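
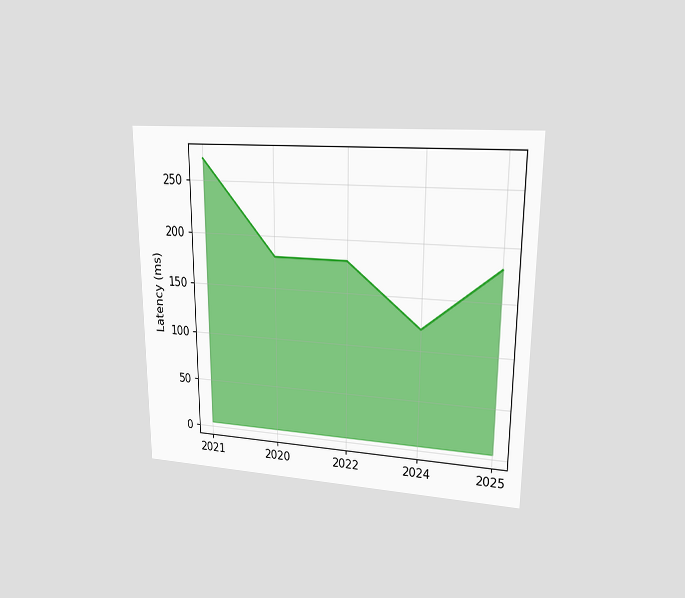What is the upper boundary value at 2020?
180ms

The chart is viewed at a slight angle. At 2020 the upper boundary is at 180ms.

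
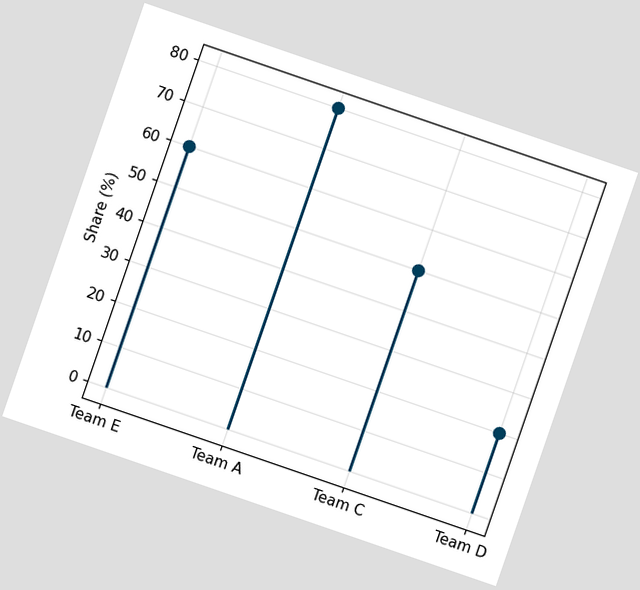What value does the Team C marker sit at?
The chart is tilted about 19° clockwise. The Team C marker sits at 50%.

50%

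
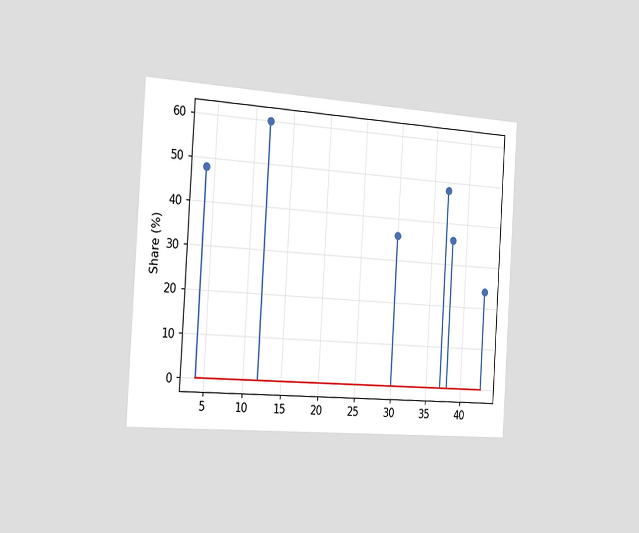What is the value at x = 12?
The chart is tilted about 3° clockwise and viewed slightly from the left. The stem at x=12 reaches 60%.

60%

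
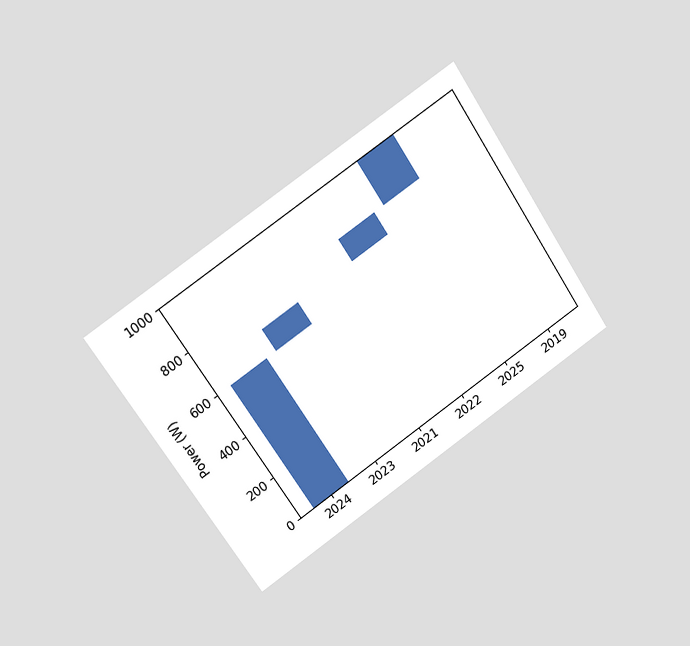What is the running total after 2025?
1000W

The chart is tilted about 34° counter-clockwise and viewed at a slight angle. After 2025 the running total reaches 1000W.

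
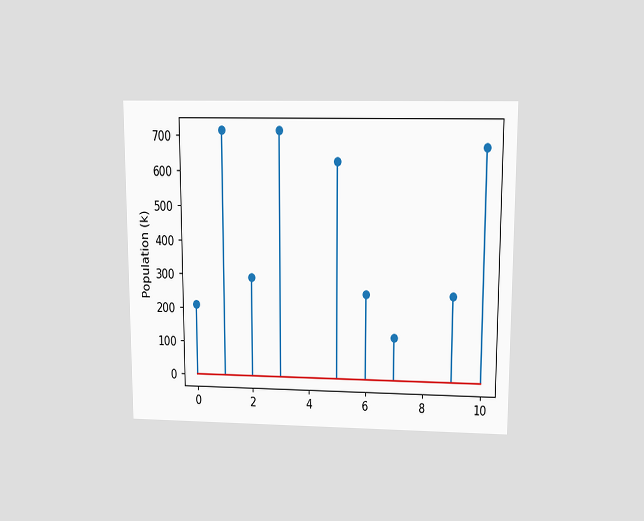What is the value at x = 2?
294k

The chart is viewed slightly from above. The stem at x=2 reaches 294k.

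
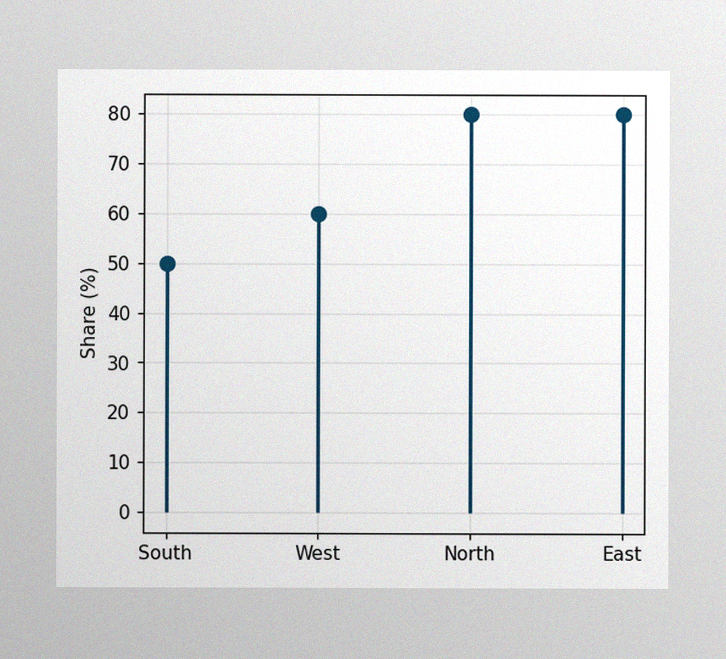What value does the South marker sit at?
The image has some photo noise and uneven lighting. The South marker sits at 50%.

50%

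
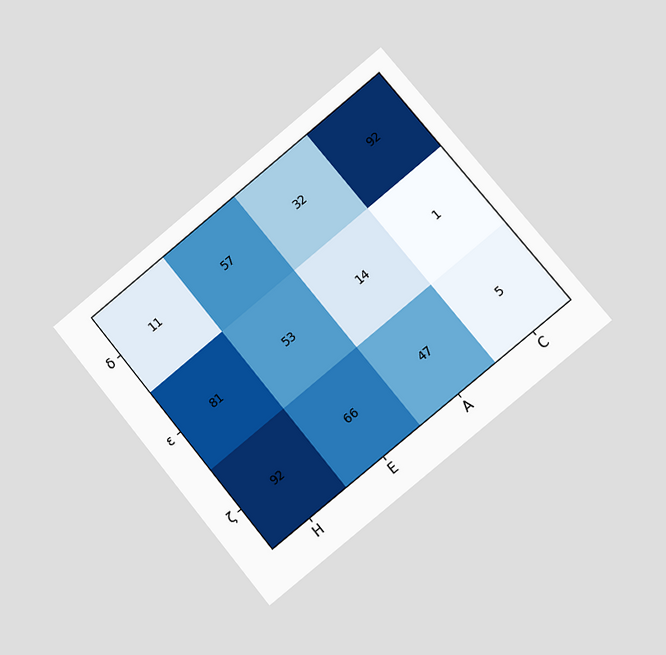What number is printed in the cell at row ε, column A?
The chart is tilted about 39° counter-clockwise and viewed at a slight angle. The (ε, A) cell reads 14.

14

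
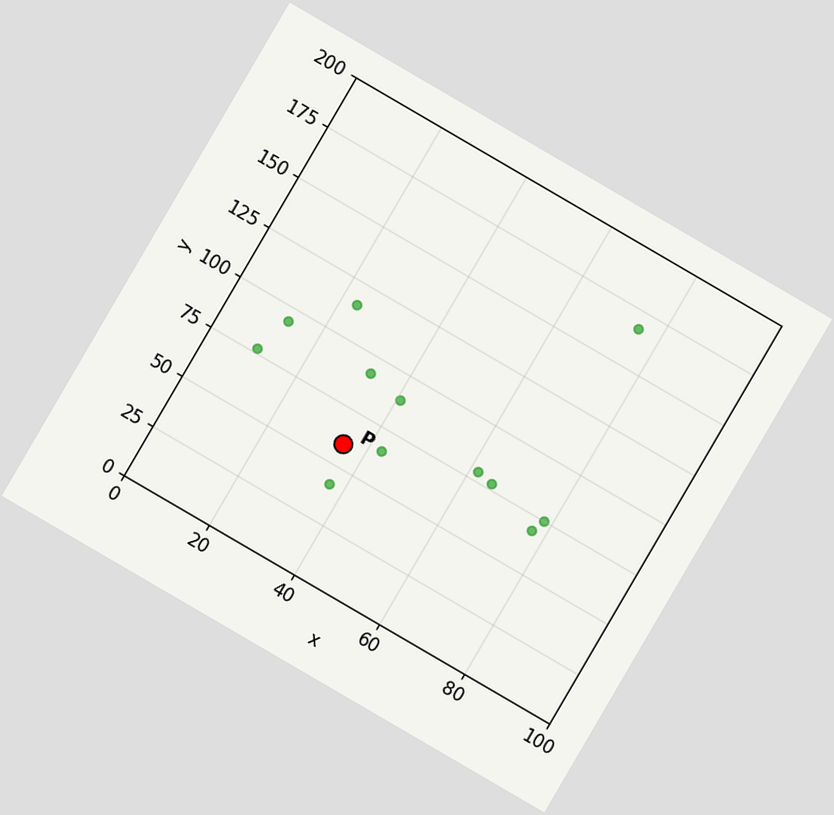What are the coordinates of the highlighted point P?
The chart is tilted about 30° clockwise. Following the gridlines from P to each axis, P sits at (35, 60).

(35, 60)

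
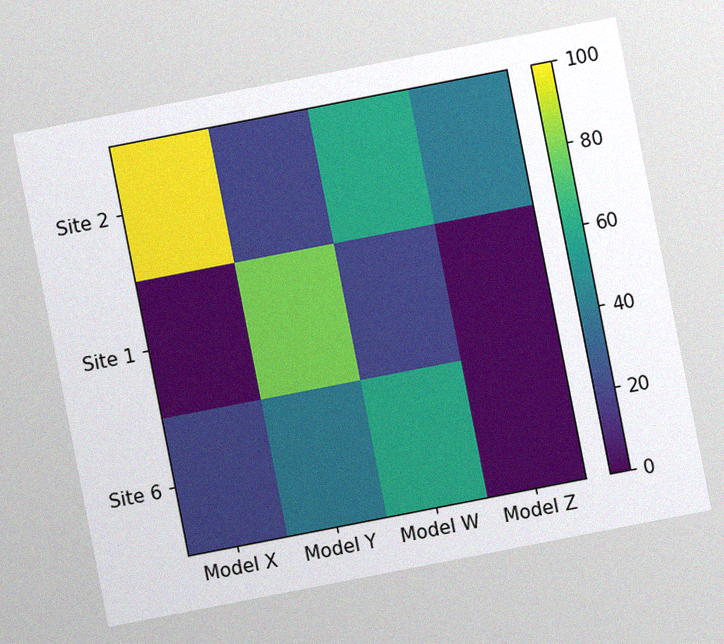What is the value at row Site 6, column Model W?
The chart is tilted about 11° counter-clockwise, with some photo noise. Matching cell (Site 6, Model W) against the colorbar gives 60.

60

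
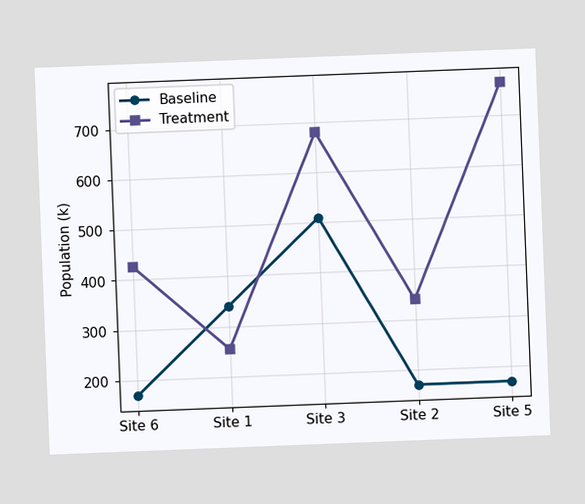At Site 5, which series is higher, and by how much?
Treatment, by 595k

The chart is tilted about 2° counter-clockwise. At Site 5, Treatment sits above the other line by 595k.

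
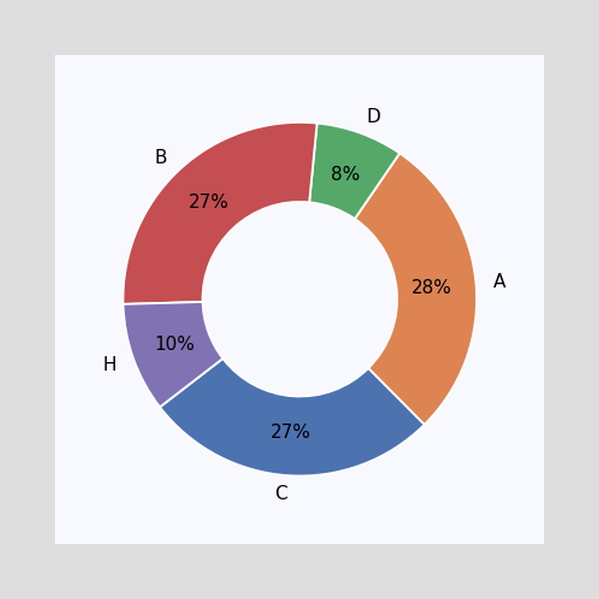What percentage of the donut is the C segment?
27%

The C segment takes up 27% of the ring.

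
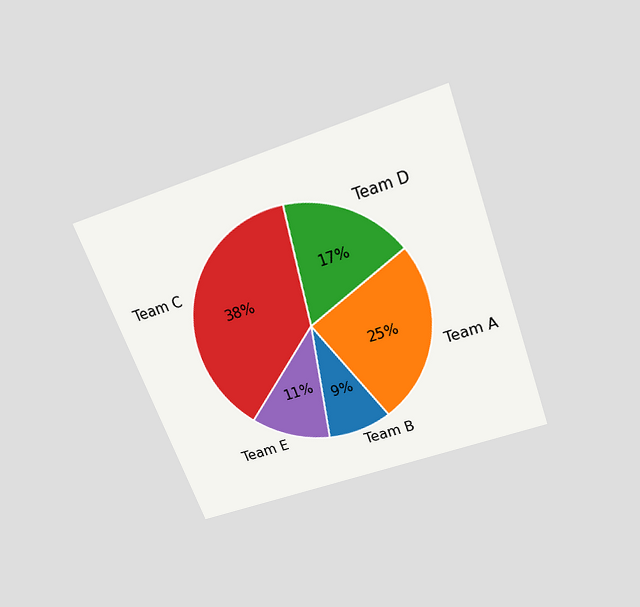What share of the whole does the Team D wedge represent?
17%

The chart is tilted about 20° counter-clockwise and viewed slightly from above. The Team D slice takes up 17% of the pie.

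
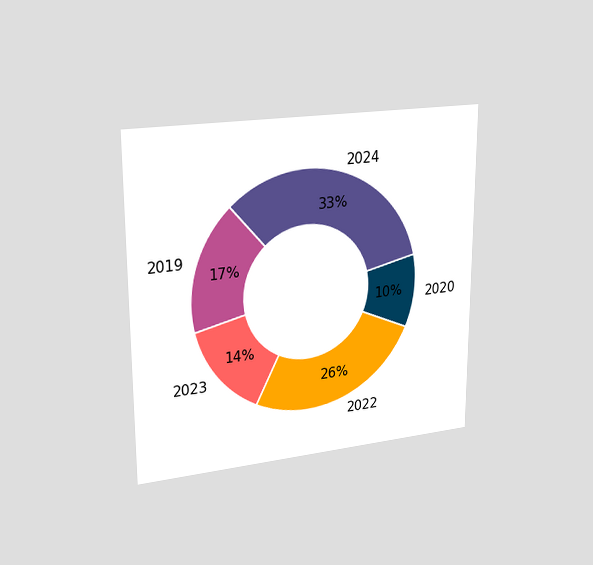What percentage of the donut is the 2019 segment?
17%

The chart is viewed slightly from the left. The 2019 segment takes up 17% of the ring.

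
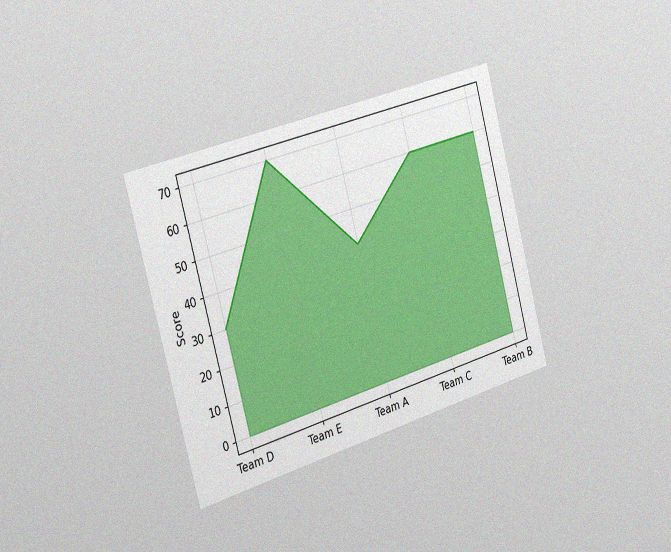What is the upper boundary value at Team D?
30

The chart is tilted about 15° counter-clockwise and viewed slightly from the left, with some photo noise. At Team D the upper boundary is at 30.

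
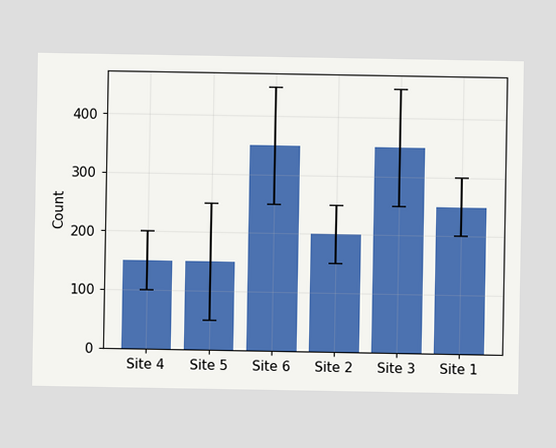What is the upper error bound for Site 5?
250

The Site 5 bar's upper whisker reaches 250.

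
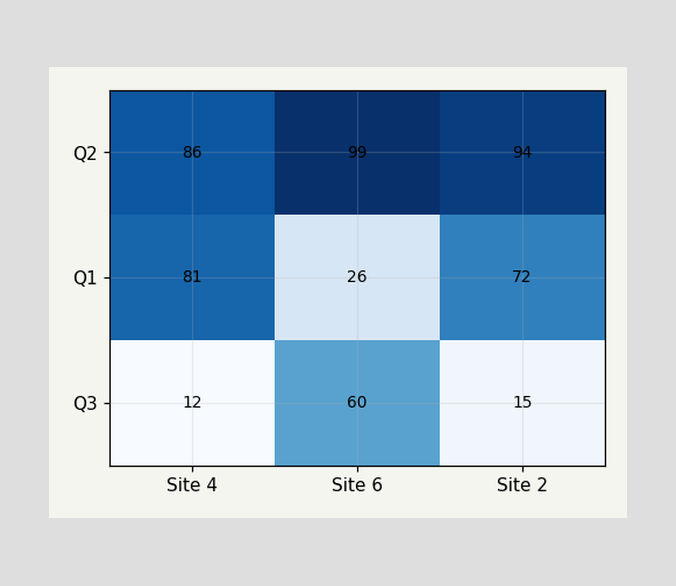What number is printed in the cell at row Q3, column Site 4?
12

The (Q3, Site 4) cell reads 12.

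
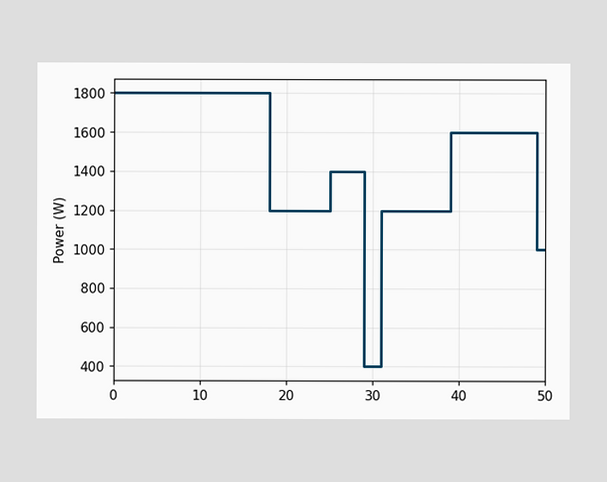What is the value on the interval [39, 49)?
On [39, 49) the step sits at 1600W.

1600W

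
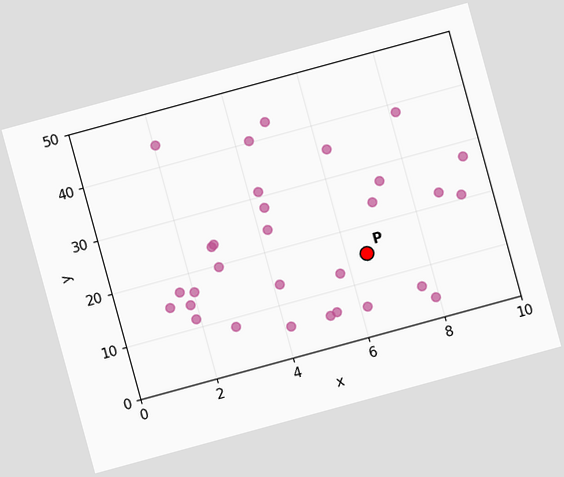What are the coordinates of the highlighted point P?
The chart is tilted about 15° counter-clockwise. Following the gridlines from P to each axis, P sits at (6.5, 15).

(6.5, 15)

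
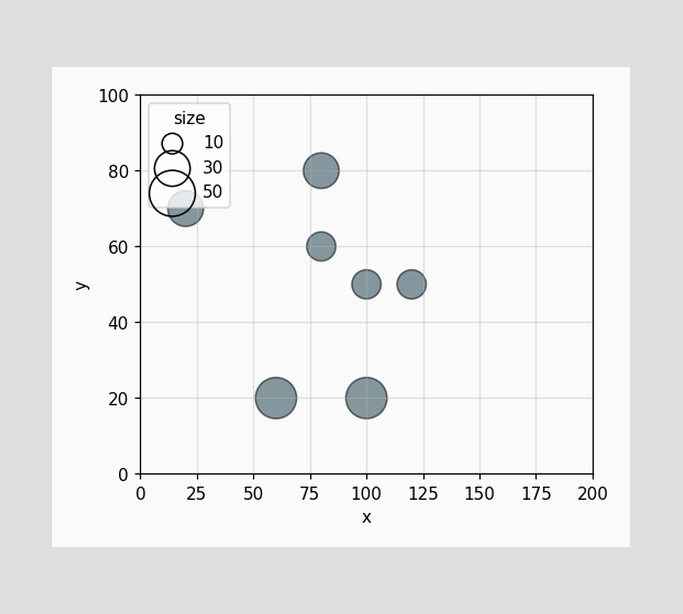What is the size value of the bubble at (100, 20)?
40

Matching the bubble at (100, 20) against the size legend gives 40.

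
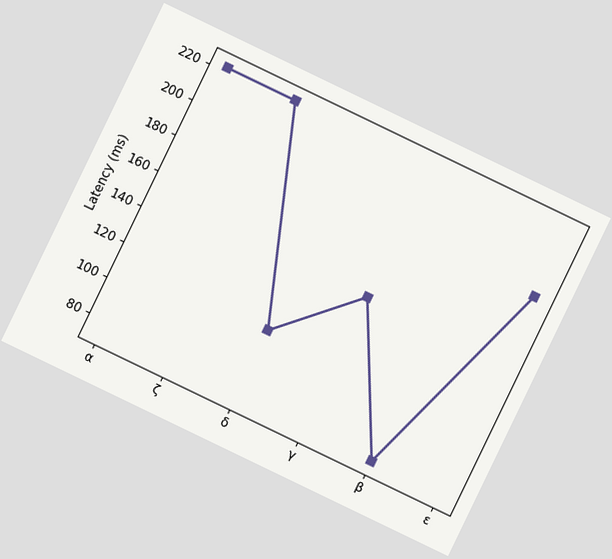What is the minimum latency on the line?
74ms

The chart is tilted about 26° clockwise. The lowest point is at β, and reading across to the y-axis gives 74ms.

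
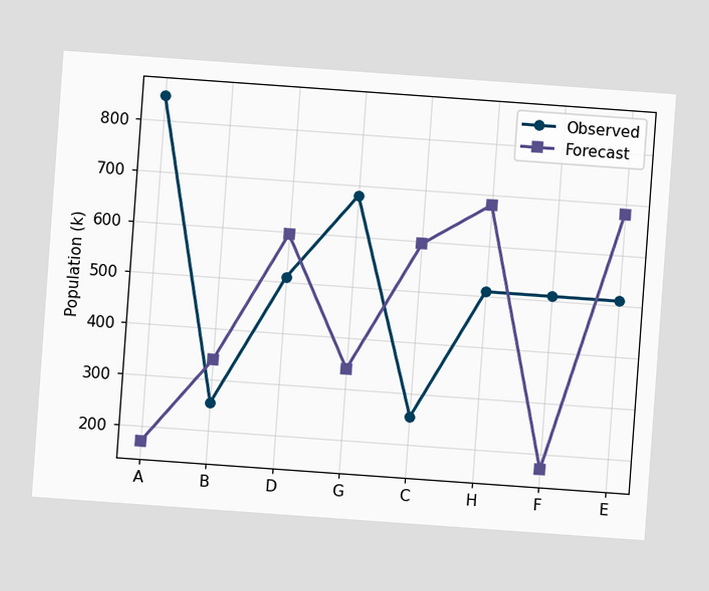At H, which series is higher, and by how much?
Forecast, by 170k

The chart is tilted about 4° clockwise. At H, Forecast sits above the other line by 170k.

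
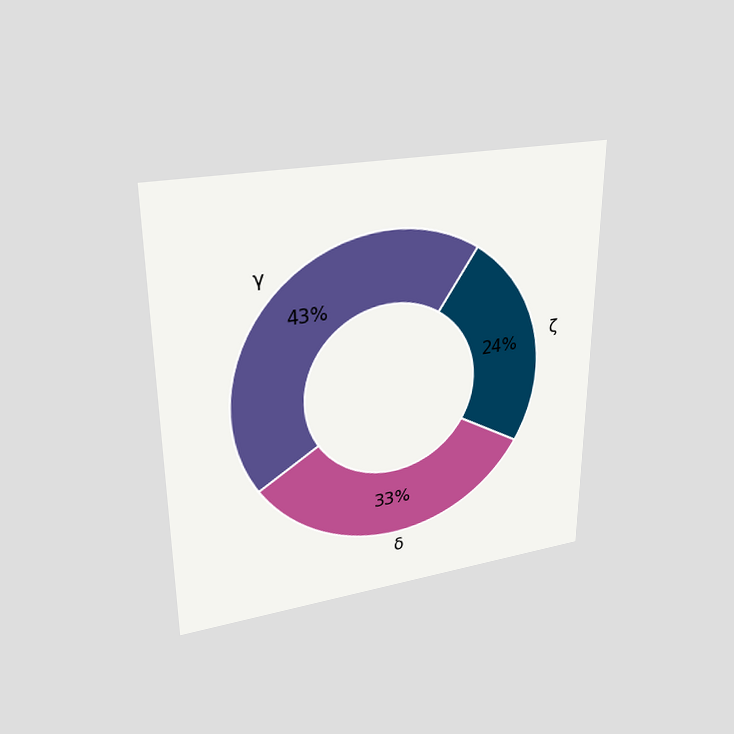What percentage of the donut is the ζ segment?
The chart is viewed slightly from above. The ζ segment takes up 24% of the ring.

24%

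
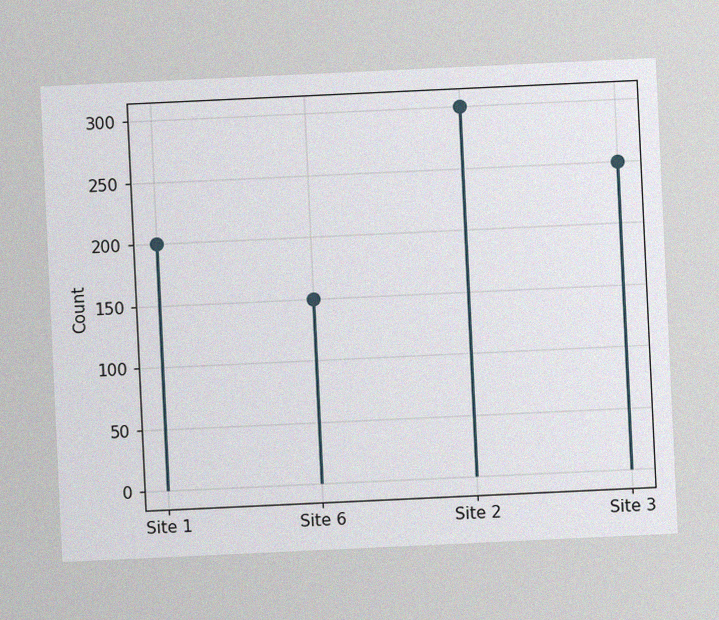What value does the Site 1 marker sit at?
The chart is tilted about 3° counter-clockwise, with some photo noise. The Site 1 marker sits at 200.

200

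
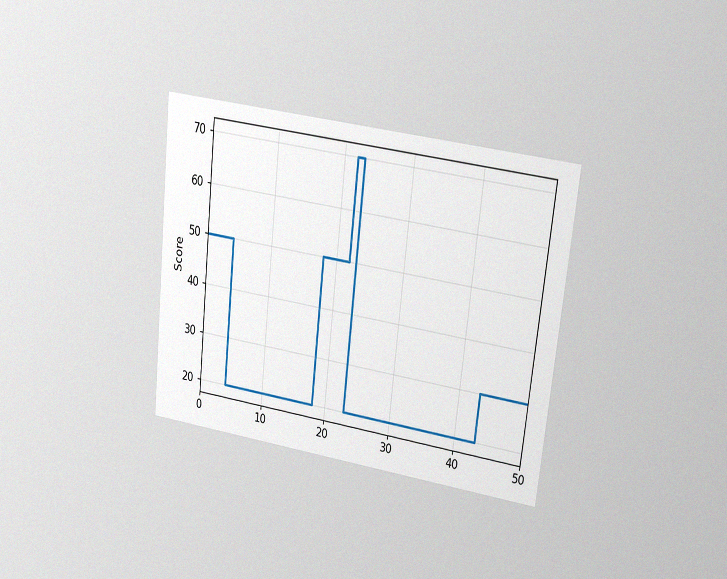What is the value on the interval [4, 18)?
The chart is tilted about 6° clockwise and viewed at a slight angle, with some photo noise. On [4, 18) the step sits at 20.

20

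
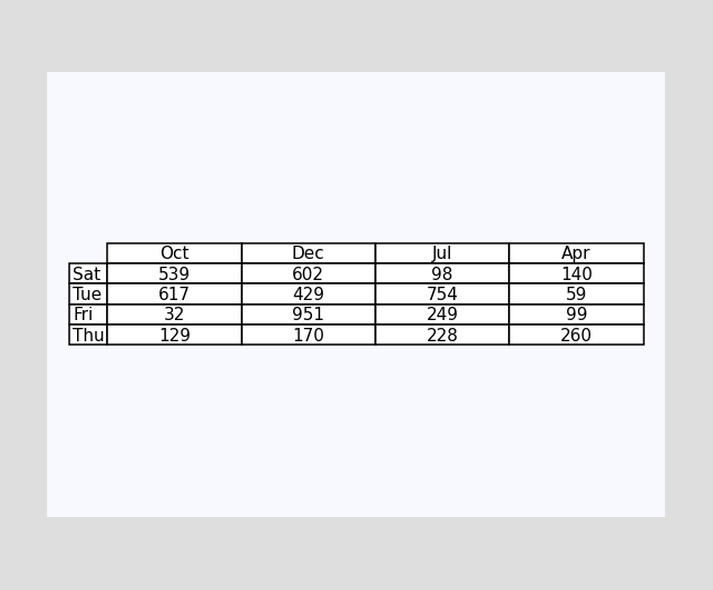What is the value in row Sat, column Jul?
The (Sat, Jul) cell reads 98.

98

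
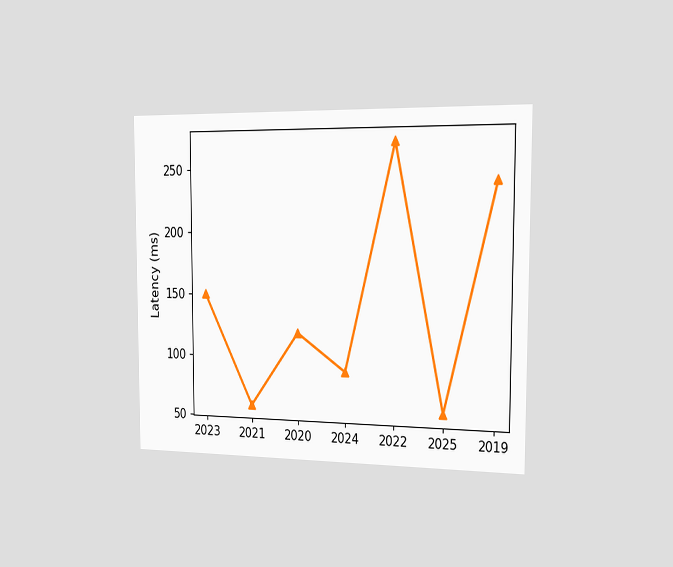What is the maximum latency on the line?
The chart is viewed slightly from the right. The highest point is at 2022, and reading across to the y-axis gives 270ms.

270ms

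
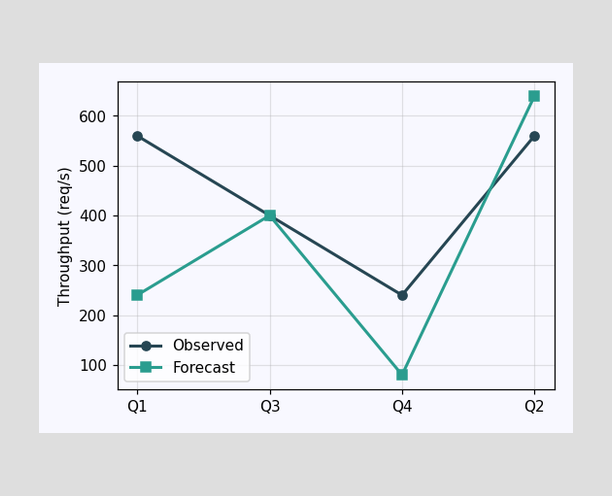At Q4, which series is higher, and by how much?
At Q4, Observed sits above the other line by 160req/s.

Observed, by 160req/s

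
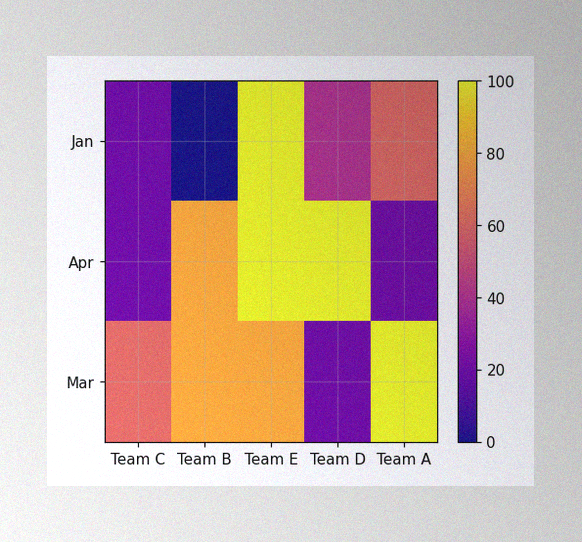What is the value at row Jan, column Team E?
100

The image has some photo noise and uneven lighting. Matching cell (Jan, Team E) against the colorbar gives 100.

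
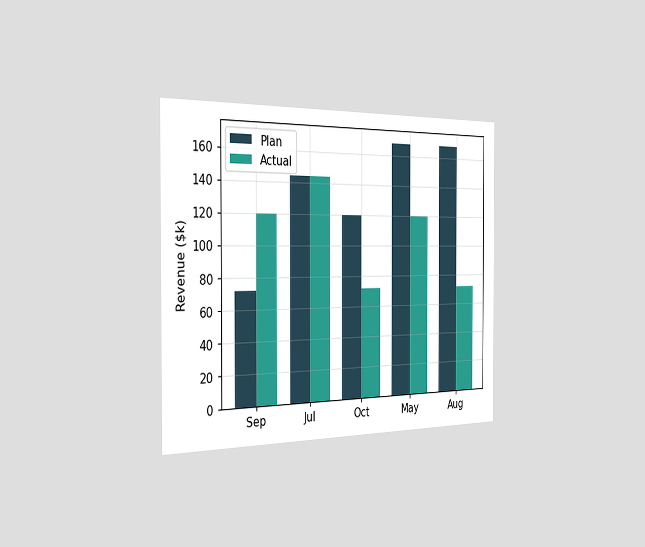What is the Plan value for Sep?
The chart is viewed slightly from the left. The Plan bar at Sep reaches $72k on the y-axis.

$72k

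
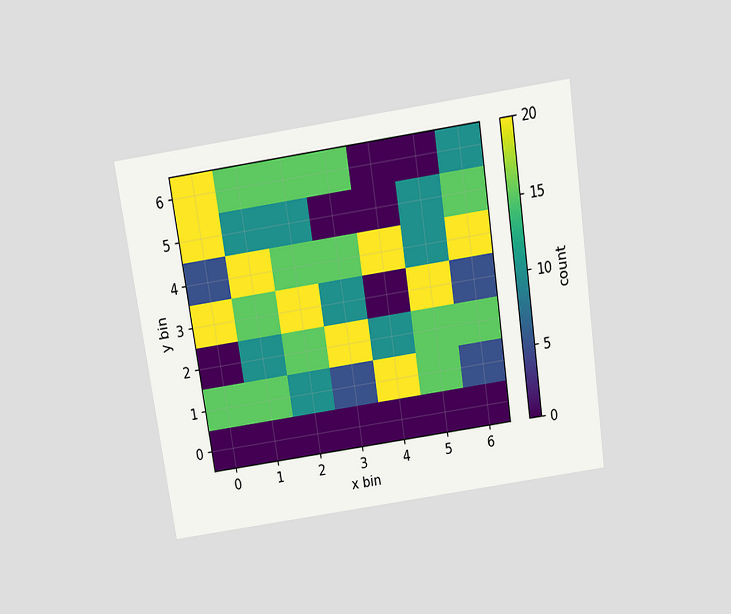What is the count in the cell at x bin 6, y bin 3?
5

The chart is tilted about 8° counter-clockwise and viewed slightly from above. Matching the cell (6, 3) against the colorbar gives 5.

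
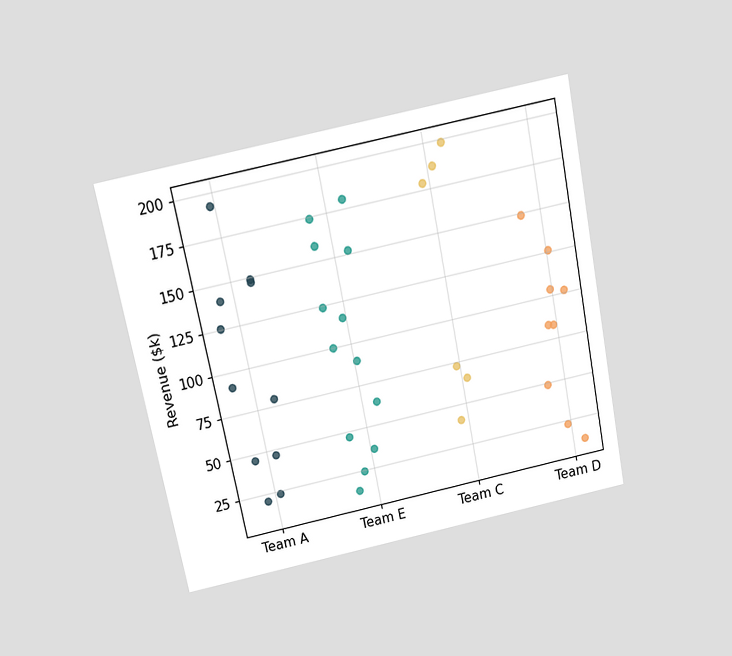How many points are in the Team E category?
13

The chart is tilted about 11° counter-clockwise and viewed slightly from above. Counting the markers in the Team E column gives 13.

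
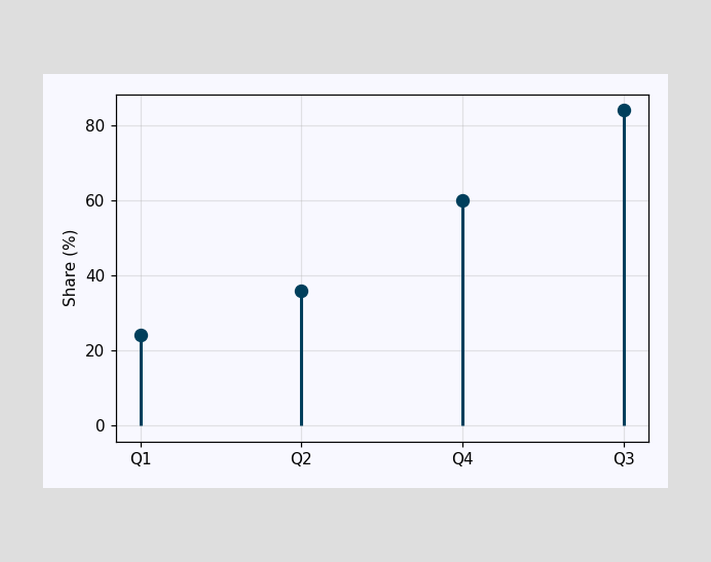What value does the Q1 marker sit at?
24%

The Q1 marker sits at 24%.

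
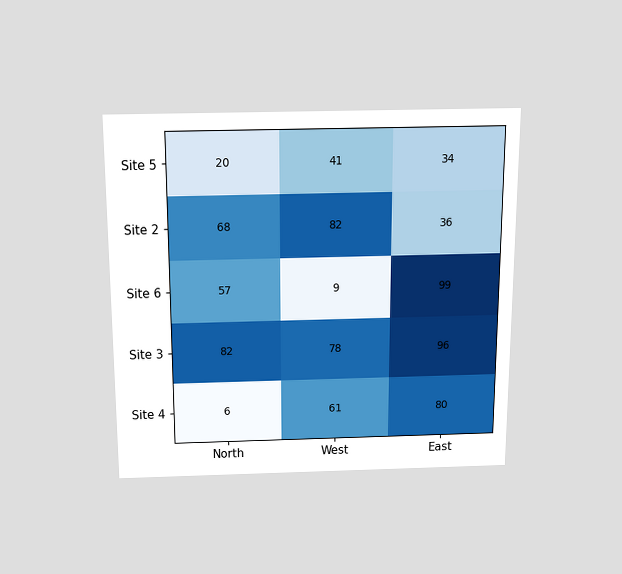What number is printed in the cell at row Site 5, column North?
The chart is viewed slightly from above. The (Site 5, North) cell reads 20.

20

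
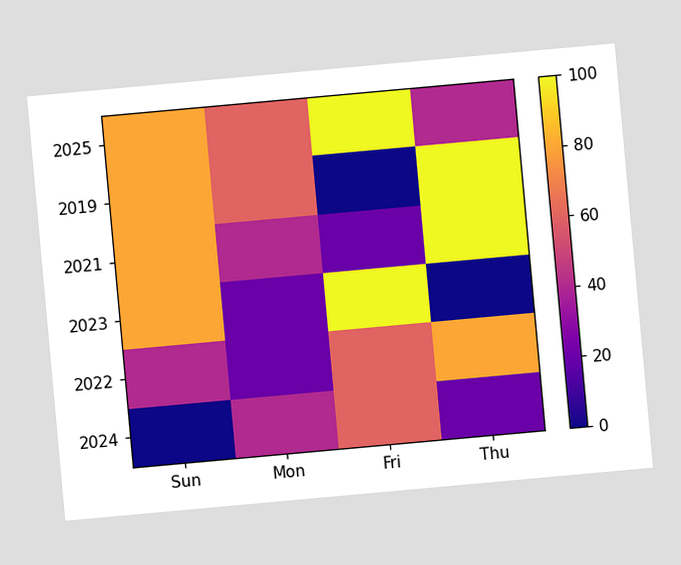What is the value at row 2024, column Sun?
0

The chart is tilted about 5° counter-clockwise. Matching cell (2024, Sun) against the colorbar gives 0.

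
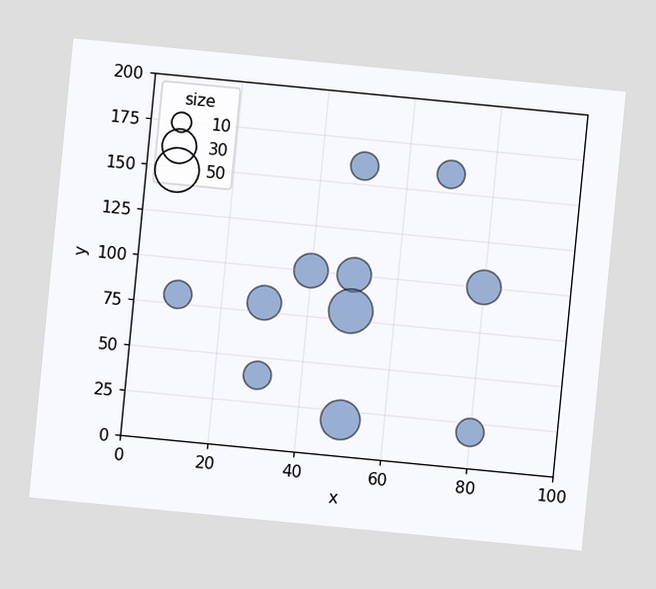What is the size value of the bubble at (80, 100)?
30

The chart is tilted about 6° clockwise. Matching the bubble at (80, 100) against the size legend gives 30.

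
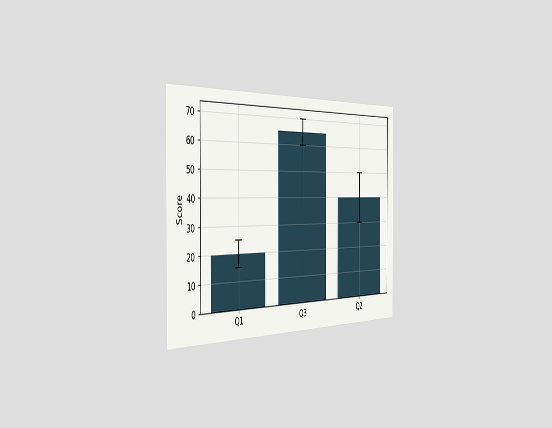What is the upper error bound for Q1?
The chart is viewed slightly from the left. The Q1 bar's upper whisker reaches 25.

25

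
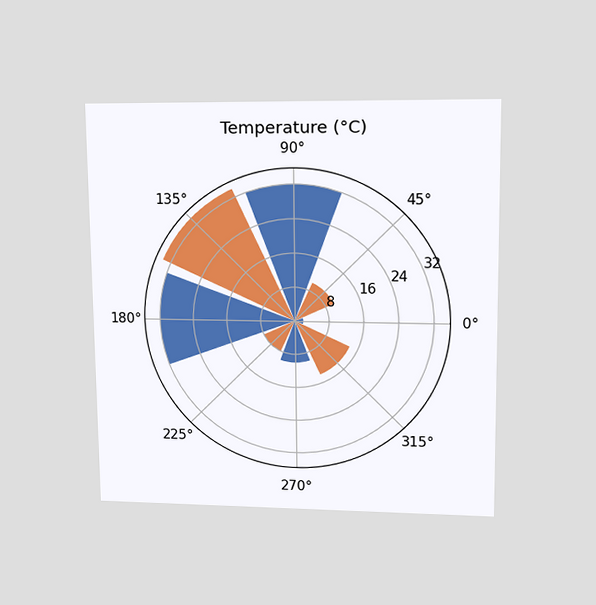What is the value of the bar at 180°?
32°C

The chart is viewed at a slight angle. The bar at 180° reaches 32°C on the radial axis.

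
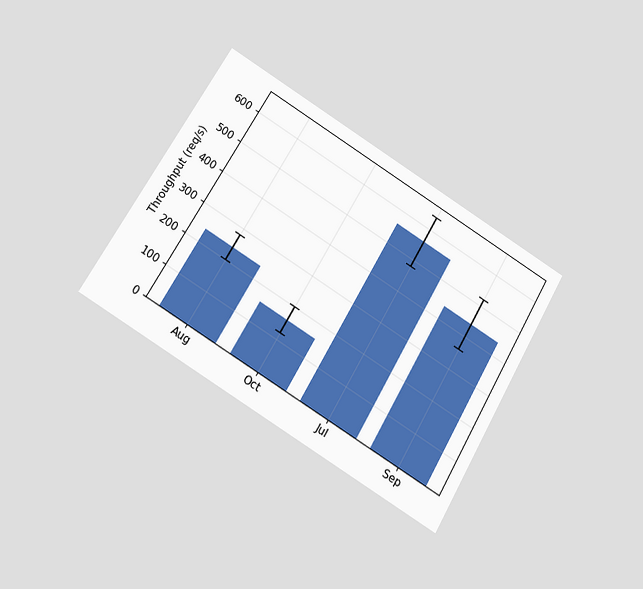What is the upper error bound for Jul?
640req/s

The chart is tilted about 31° clockwise and viewed at a slight angle. The Jul bar's upper whisker reaches 640req/s.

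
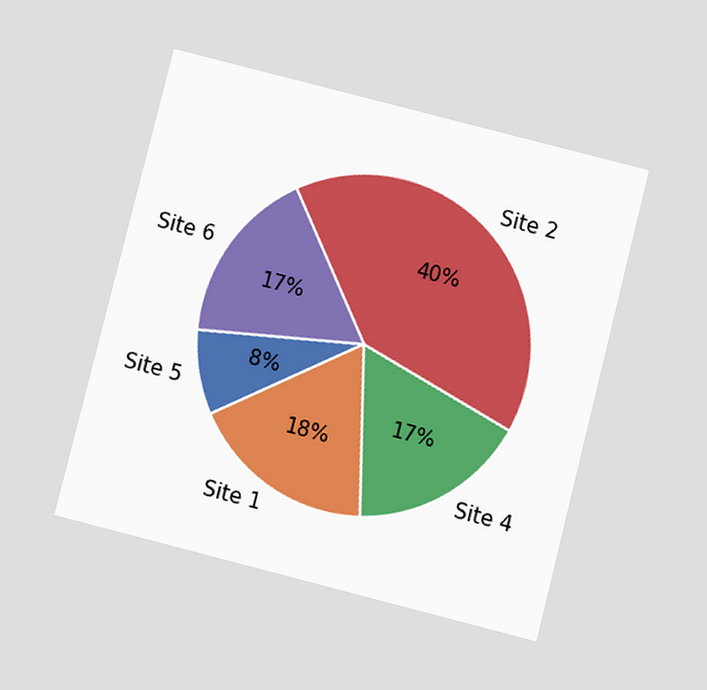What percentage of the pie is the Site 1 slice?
18%

The chart is tilted about 14° clockwise and viewed slightly from below. The Site 1 slice takes up 18% of the pie.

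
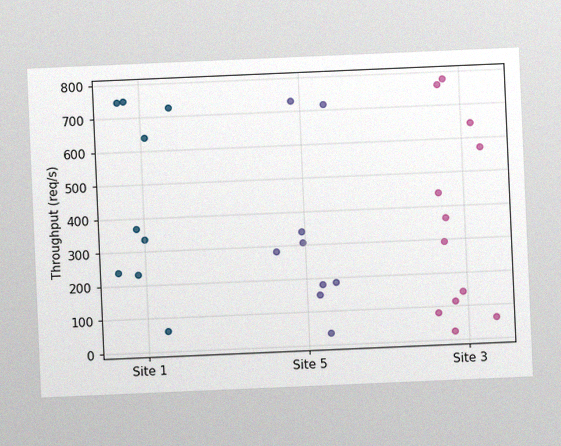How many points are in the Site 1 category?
The chart is tilted about 2° counter-clockwise, with some photo noise. Counting the markers in the Site 1 column gives 9.

9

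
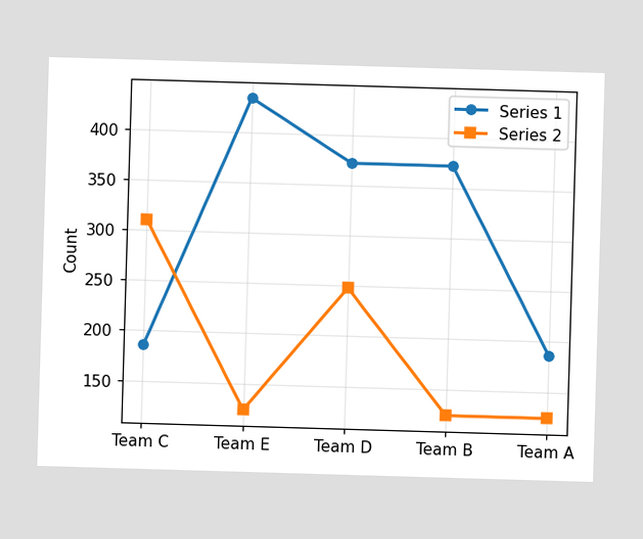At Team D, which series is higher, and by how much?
At Team D, Series 1 sits above the other line by 124.

Series 1, by 124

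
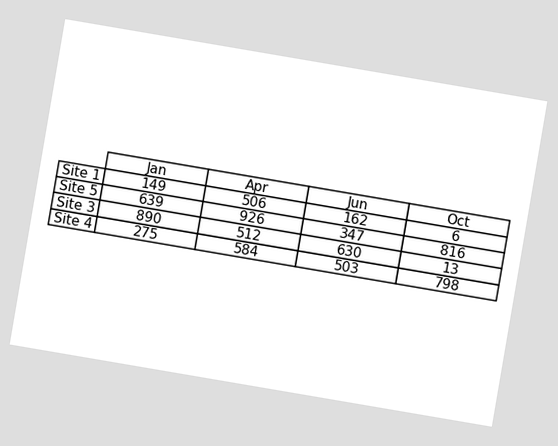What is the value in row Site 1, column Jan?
149

The chart is tilted about 10° clockwise. The (Site 1, Jan) cell reads 149.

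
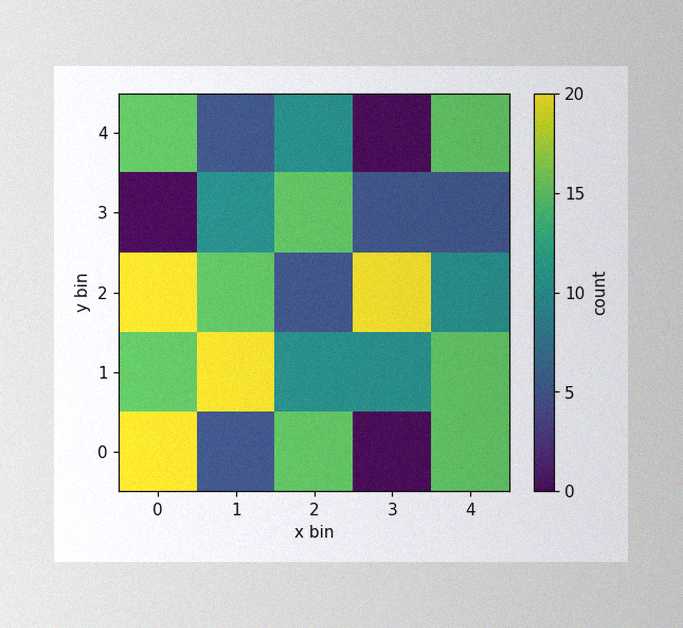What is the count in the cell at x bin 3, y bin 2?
20

The image has some photo noise and uneven lighting. Matching the cell (3, 2) against the colorbar gives 20.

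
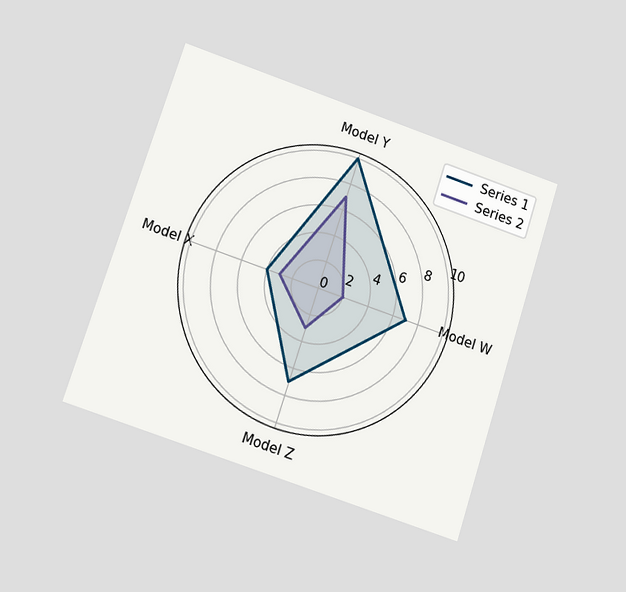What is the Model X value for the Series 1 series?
4

The chart is tilted about 18° clockwise and viewed at a slight angle. On the Model X axis, Series 1 reaches 4.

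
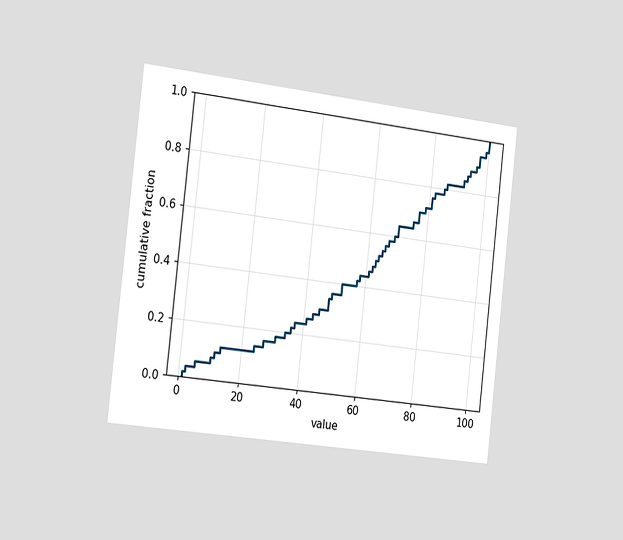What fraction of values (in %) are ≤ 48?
The chart is tilted about 6° clockwise and viewed slightly from the left. At x=48 the ECDF step is at 34%.

34%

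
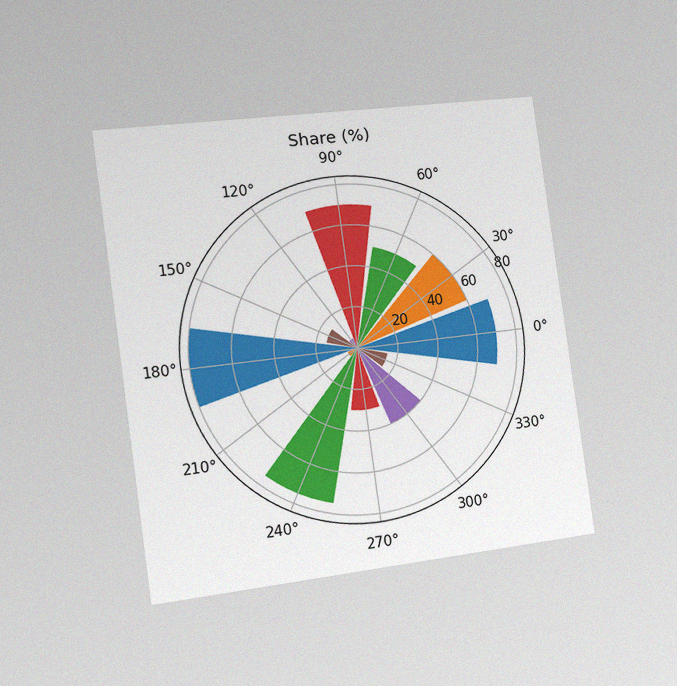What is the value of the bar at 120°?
The chart is tilted about 8° counter-clockwise and viewed slightly from the left, with some photo noise. The bar at 120° reaches 5% on the radial axis.

5%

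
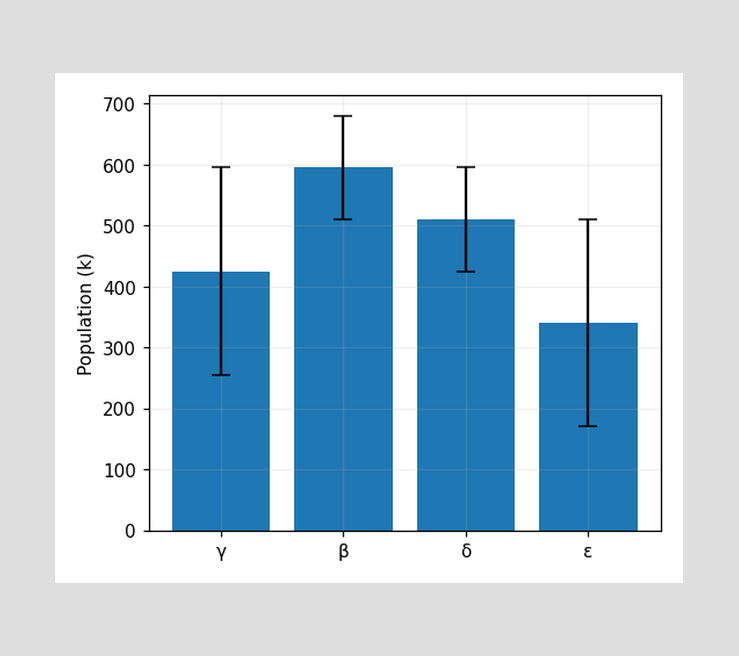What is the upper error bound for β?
680k

The β bar's upper whisker reaches 680k.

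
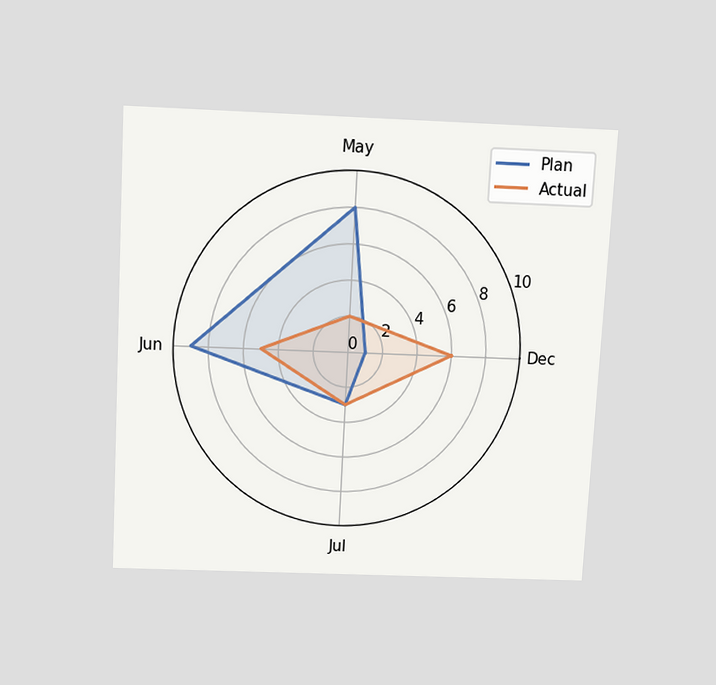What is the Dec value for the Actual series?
The chart is tilted about 3° clockwise and viewed slightly from above. On the Dec axis, Actual reaches 6.

6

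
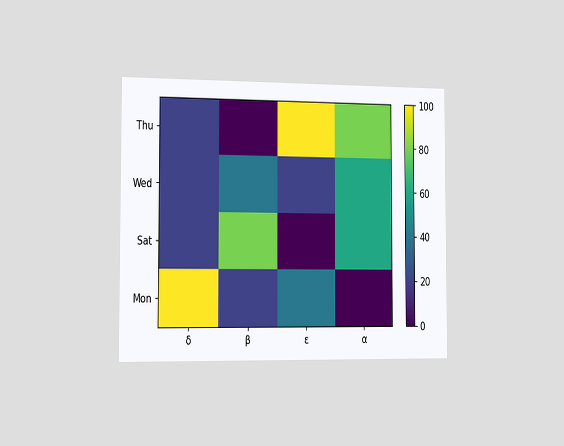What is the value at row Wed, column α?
The chart is viewed slightly from the left. Matching cell (Wed, α) against the colorbar gives 60.

60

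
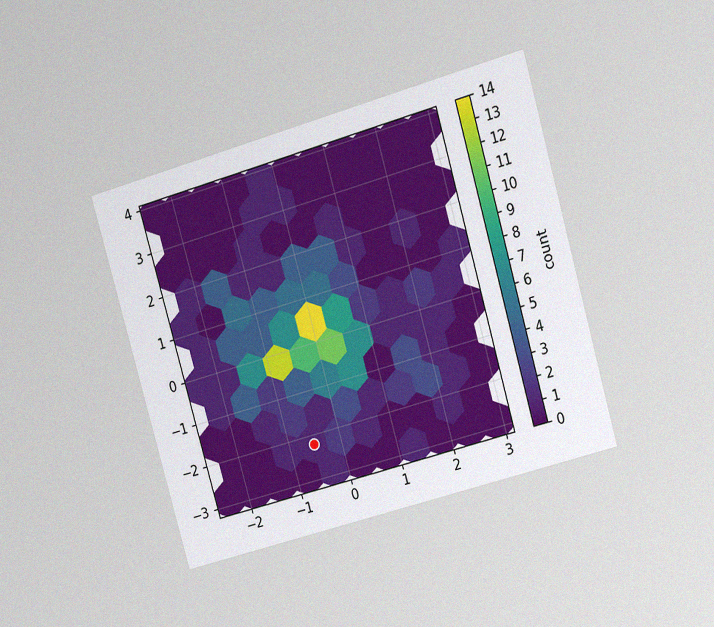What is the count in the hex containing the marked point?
The chart is tilted about 16° counter-clockwise and viewed at a slight angle, with some photo noise. The marked hex reads 1 on the colorbar.

1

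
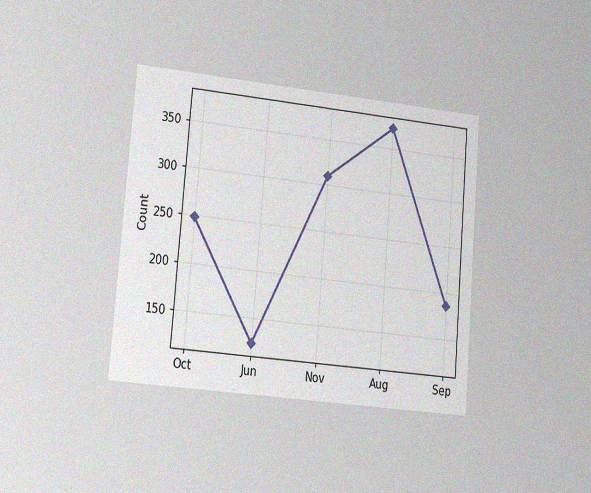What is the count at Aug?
372

The chart is tilted about 5° clockwise and viewed slightly from the left, with some photo noise. At Aug, the line is at 372.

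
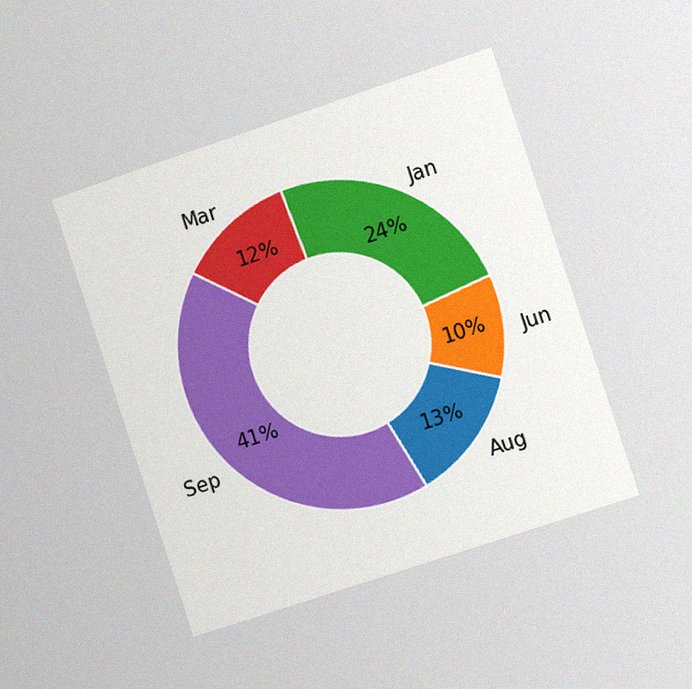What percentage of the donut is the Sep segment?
41%

The chart is tilted about 18° counter-clockwise and viewed slightly from the right, with some photo noise. The Sep segment takes up 41% of the ring.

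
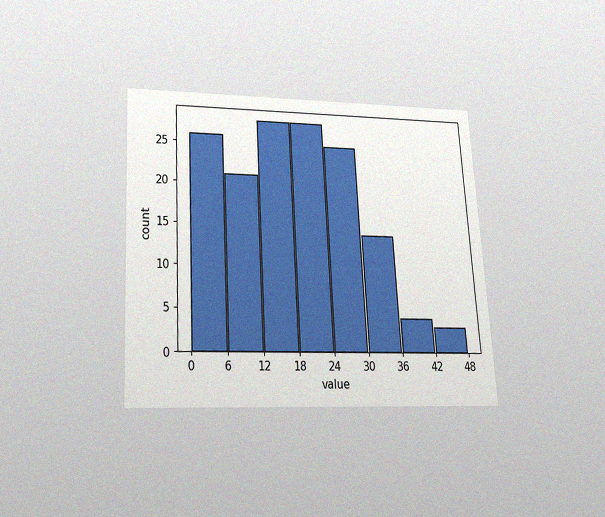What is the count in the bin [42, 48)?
The chart is tilted about 3° counter-clockwise and viewed slightly from below, with some photo noise. The [42, 48) bin has height 3.

3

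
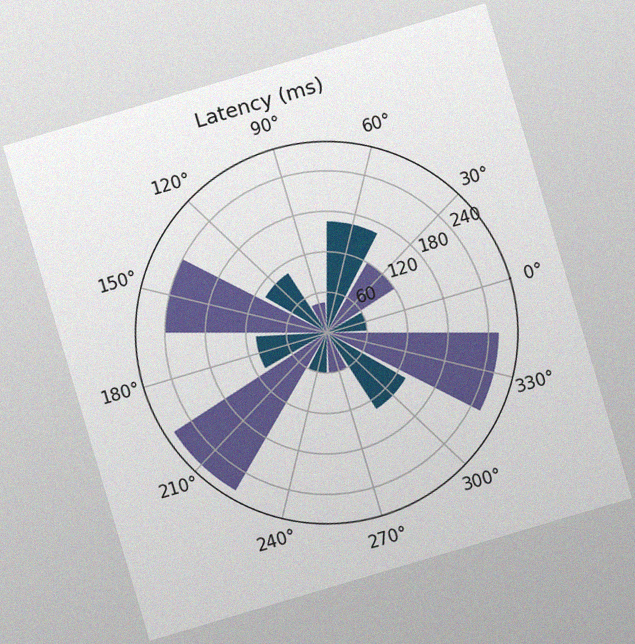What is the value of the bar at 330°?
255ms

The chart is tilted about 17° counter-clockwise, with some photo noise. The bar at 330° reaches 255ms on the radial axis.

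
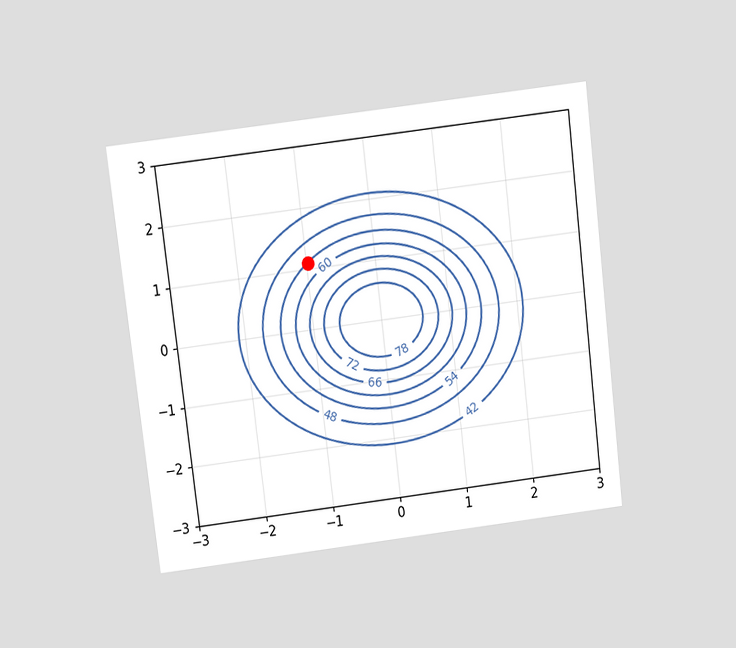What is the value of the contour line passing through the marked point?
The chart is tilted about 7° counter-clockwise and viewed slightly from above. The marked point sits on the contour labelled 54.

54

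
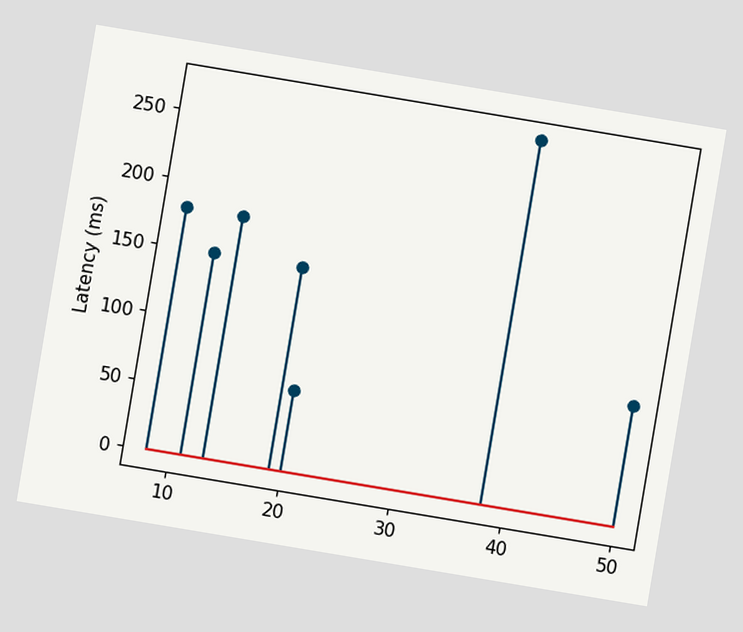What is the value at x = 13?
180ms

The chart is tilted about 9° clockwise. The stem at x=13 reaches 180ms.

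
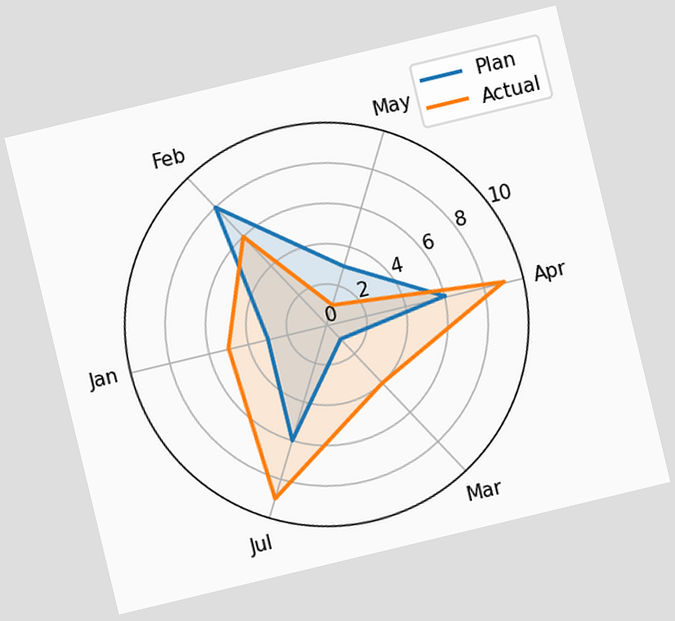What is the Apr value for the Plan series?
The chart is tilted about 14° counter-clockwise. On the Apr axis, Plan reaches 6.

6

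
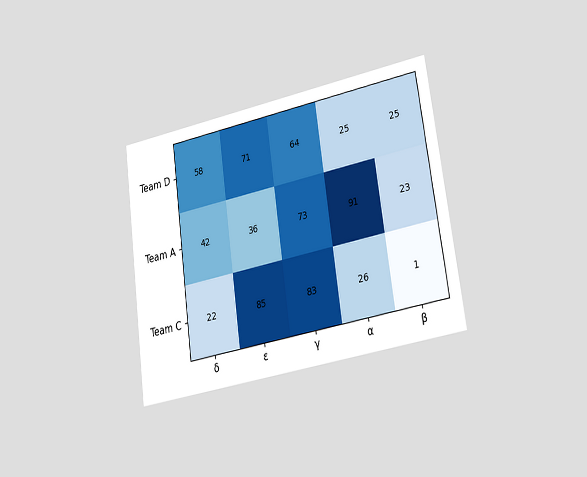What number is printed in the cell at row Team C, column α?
The chart is tilted about 8° counter-clockwise and viewed slightly from the right. The (Team C, α) cell reads 26.

26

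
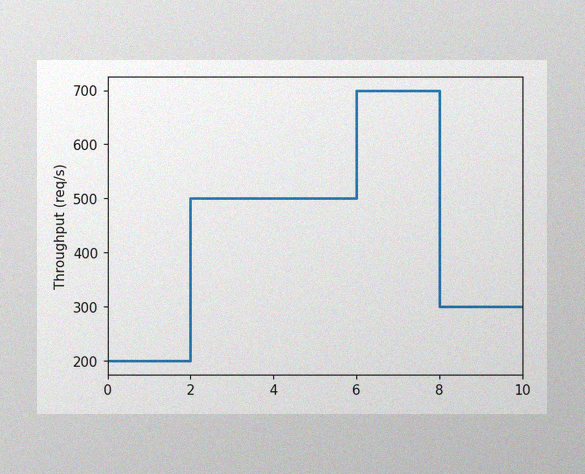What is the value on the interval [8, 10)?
300req/s

The image has some photo noise and uneven lighting. On [8, 10) the step sits at 300req/s.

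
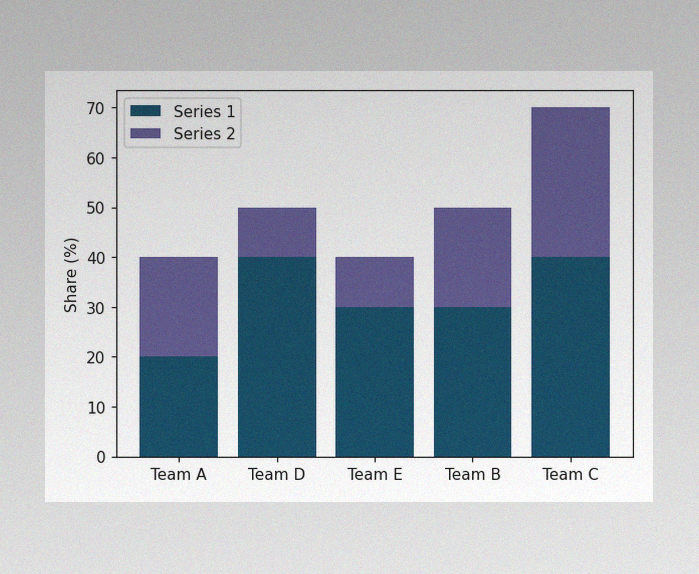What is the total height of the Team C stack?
The image has some photo noise and uneven lighting. The Team C stack's top reaches 70% on the y-axis.

70%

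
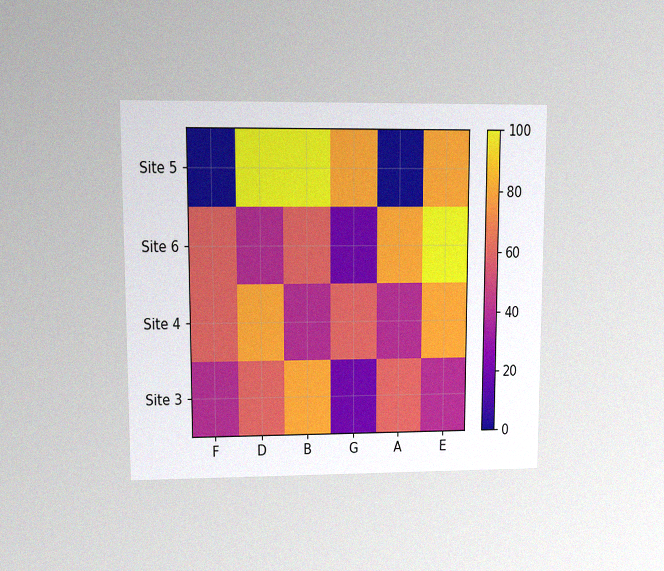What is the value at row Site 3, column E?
40

The chart is viewed at a slight angle, with some photo noise. Matching cell (Site 3, E) against the colorbar gives 40.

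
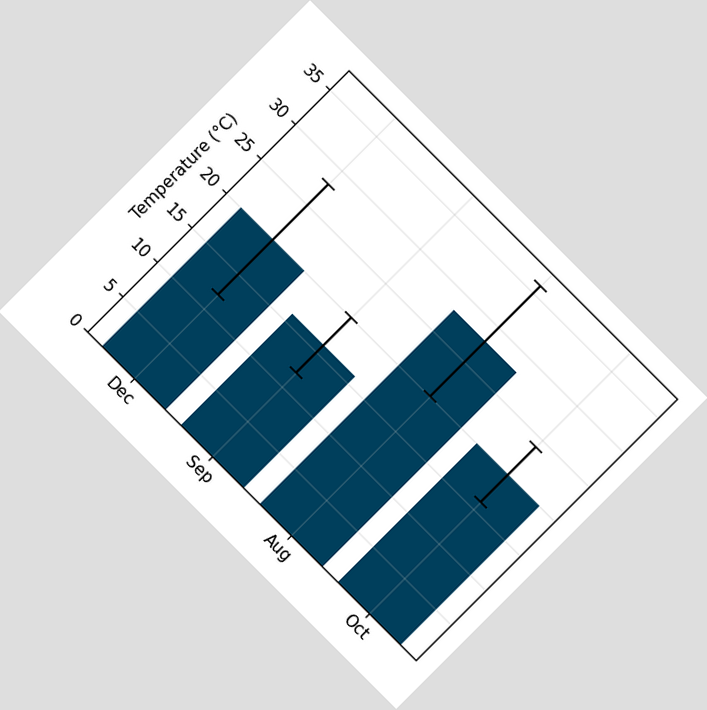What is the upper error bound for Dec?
The chart is tilted about 45° clockwise. The Dec bar's upper whisker reaches 28°C.

28°C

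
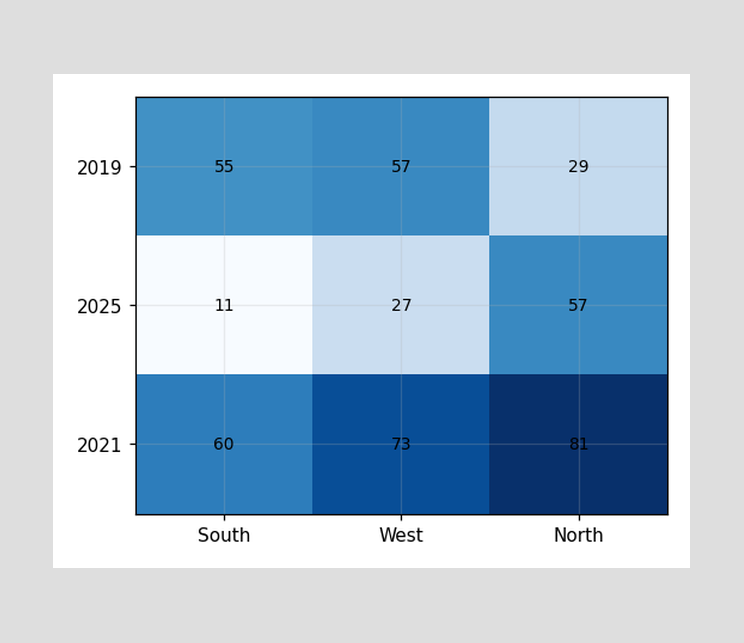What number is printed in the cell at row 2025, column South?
11

The (2025, South) cell reads 11.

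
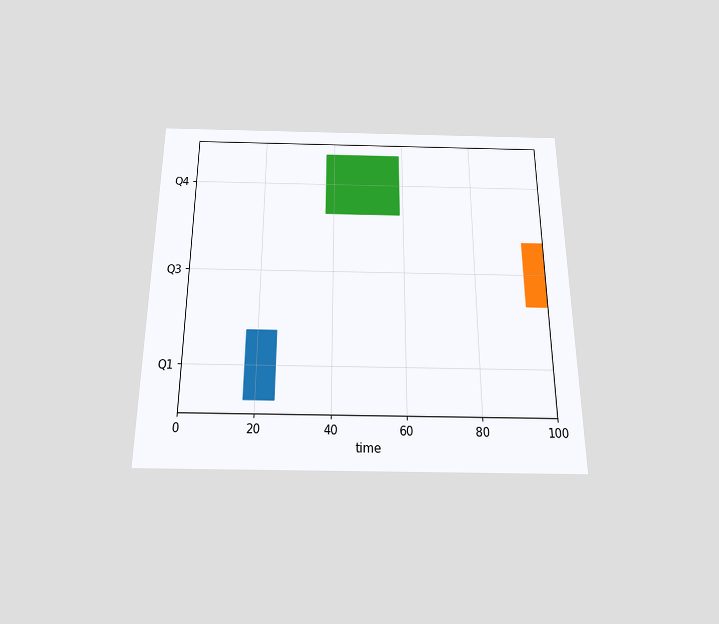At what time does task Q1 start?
The chart is viewed slightly from below. The Q1 bar begins at t=17.

17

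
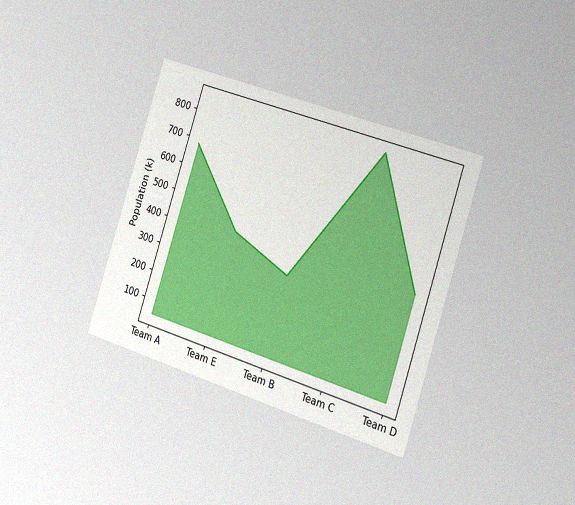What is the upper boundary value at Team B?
340k

The chart is tilted about 18° clockwise and viewed slightly from the right, with some photo noise. At Team B the upper boundary is at 340k.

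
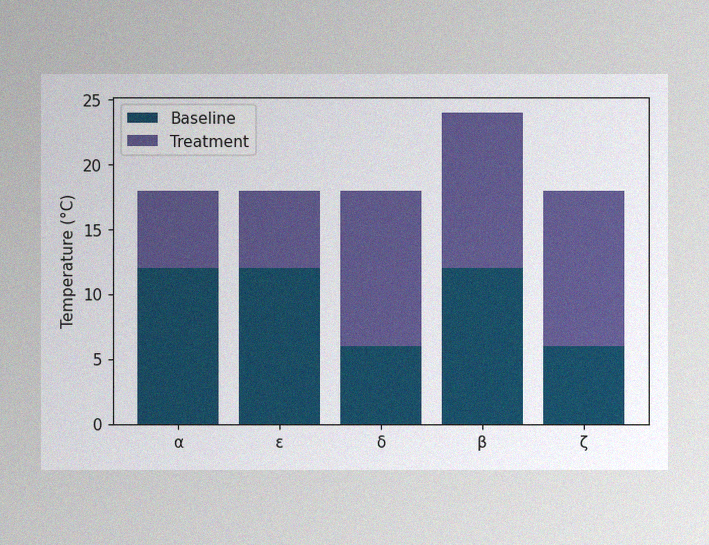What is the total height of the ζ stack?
The image has some photo noise and uneven lighting. The ζ stack's top reaches 18°C on the y-axis.

18°C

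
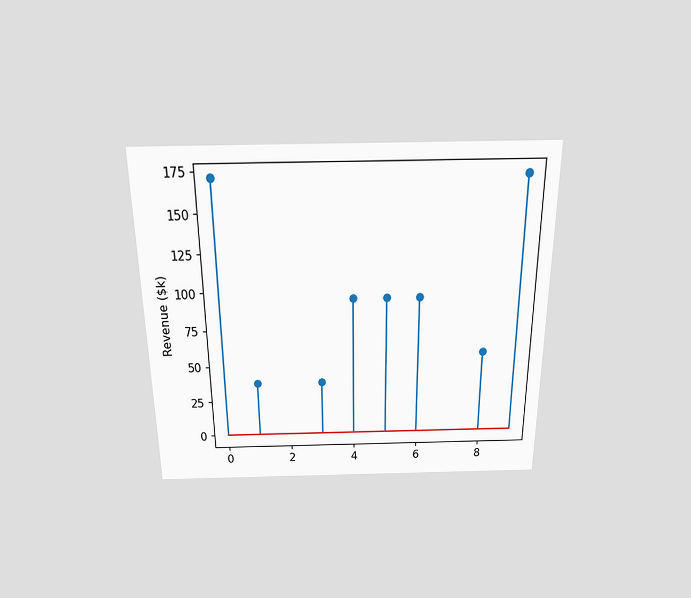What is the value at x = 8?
$57k

The chart is viewed slightly from above. The stem at x=8 reaches $57k.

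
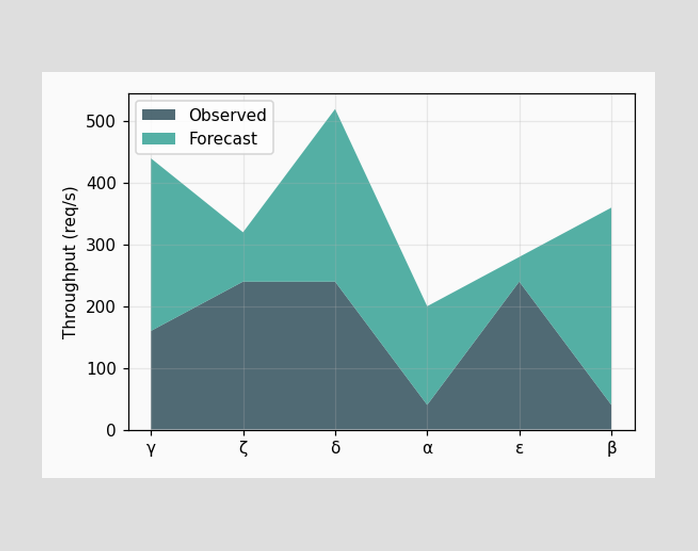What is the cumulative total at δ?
The stacked total at δ reaches 520req/s.

520req/s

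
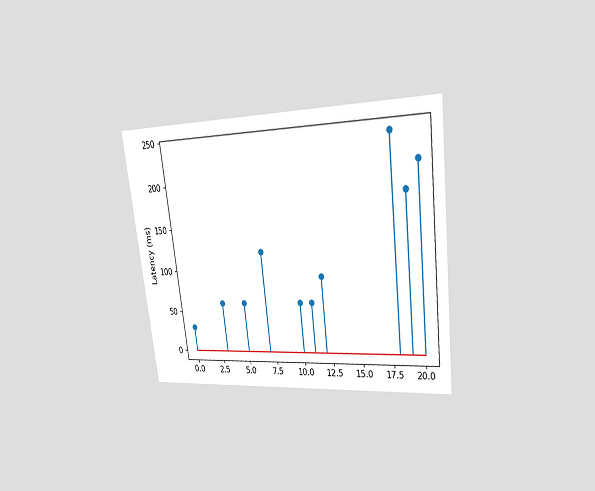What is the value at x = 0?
30ms

The chart is tilted about 7° counter-clockwise and viewed at a slight angle. The stem at x=0 reaches 30ms.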